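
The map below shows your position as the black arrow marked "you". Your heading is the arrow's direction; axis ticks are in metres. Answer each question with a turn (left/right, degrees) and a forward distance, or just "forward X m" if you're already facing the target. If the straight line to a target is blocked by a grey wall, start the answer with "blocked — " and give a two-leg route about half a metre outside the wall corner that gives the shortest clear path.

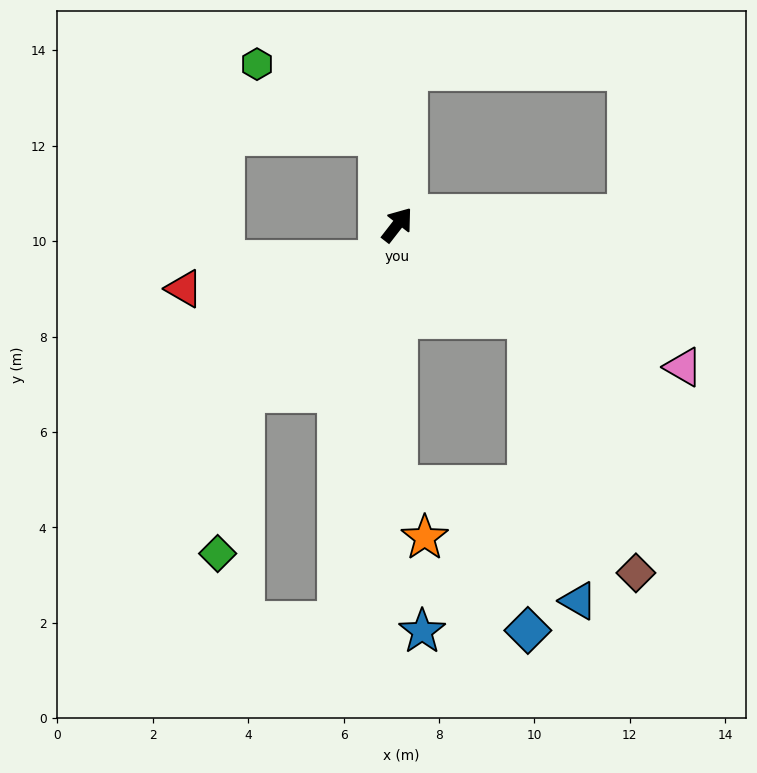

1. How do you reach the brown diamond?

blocked — turn right 88°, forward 3.4 m, then turn right 31°, forward 5.8 m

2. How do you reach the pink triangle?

turn right 79°, forward 6.7 m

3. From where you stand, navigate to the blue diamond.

blocked — turn right 88°, forward 3.4 m, then turn right 54°, forward 6.5 m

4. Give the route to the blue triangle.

blocked — turn right 88°, forward 3.4 m, then turn right 44°, forward 6.0 m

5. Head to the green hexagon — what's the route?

blocked — turn left 50°, forward 1.9 m, then turn left 47°, forward 3.0 m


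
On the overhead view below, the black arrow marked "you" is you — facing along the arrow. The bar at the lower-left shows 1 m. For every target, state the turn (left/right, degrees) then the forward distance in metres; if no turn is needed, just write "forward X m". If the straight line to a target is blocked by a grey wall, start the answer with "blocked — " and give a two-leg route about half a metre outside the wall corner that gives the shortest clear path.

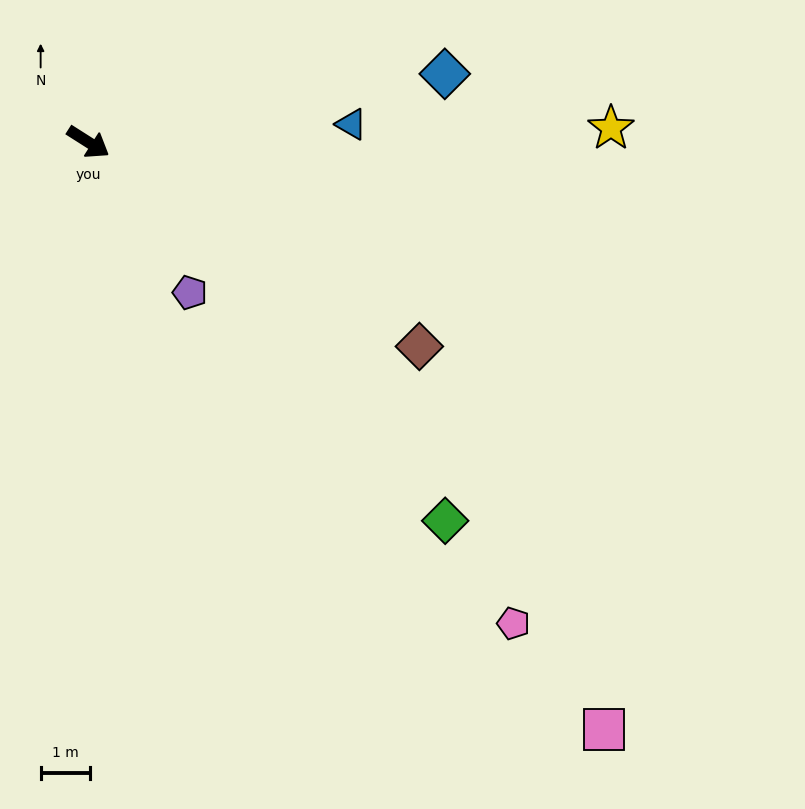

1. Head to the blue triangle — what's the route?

turn left 36°, forward 5.4 m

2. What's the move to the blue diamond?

turn left 43°, forward 7.4 m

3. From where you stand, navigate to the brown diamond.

forward 7.9 m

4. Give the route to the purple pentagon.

turn right 24°, forward 3.7 m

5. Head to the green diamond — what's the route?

turn right 14°, forward 10.6 m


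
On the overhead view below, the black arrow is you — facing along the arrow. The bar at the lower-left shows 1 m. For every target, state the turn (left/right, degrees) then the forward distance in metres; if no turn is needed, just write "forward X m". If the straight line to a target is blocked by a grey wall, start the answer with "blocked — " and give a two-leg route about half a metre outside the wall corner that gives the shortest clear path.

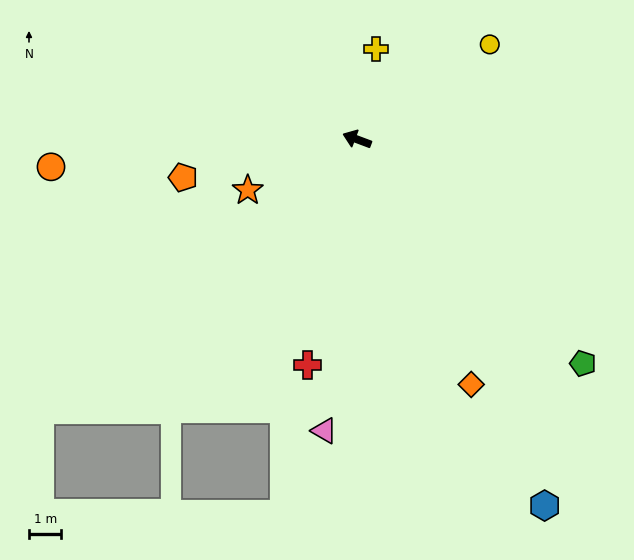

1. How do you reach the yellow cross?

turn right 81°, forward 2.8 m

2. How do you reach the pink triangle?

turn left 104°, forward 9.1 m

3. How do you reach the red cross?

turn left 98°, forward 7.1 m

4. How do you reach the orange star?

turn left 46°, forward 3.7 m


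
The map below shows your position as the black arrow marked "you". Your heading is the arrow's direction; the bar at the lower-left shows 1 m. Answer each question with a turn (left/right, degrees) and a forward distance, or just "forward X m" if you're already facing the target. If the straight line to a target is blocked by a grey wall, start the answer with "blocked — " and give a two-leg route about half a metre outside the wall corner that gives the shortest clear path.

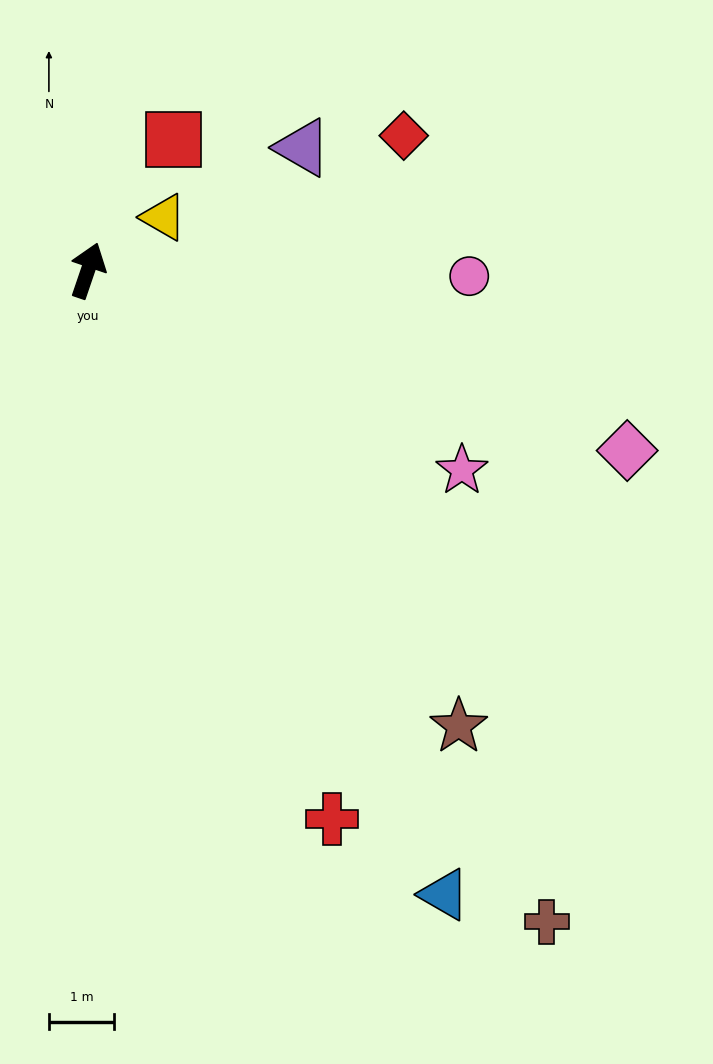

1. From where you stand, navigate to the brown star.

turn right 122°, forward 9.0 m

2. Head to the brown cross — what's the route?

turn right 126°, forward 12.2 m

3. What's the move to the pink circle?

turn right 72°, forward 5.9 m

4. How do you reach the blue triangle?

turn right 131°, forward 11.0 m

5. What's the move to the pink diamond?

turn right 90°, forward 8.7 m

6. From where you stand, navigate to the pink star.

turn right 99°, forward 6.5 m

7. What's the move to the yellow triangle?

turn right 36°, forward 1.4 m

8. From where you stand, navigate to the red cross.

turn right 137°, forward 9.2 m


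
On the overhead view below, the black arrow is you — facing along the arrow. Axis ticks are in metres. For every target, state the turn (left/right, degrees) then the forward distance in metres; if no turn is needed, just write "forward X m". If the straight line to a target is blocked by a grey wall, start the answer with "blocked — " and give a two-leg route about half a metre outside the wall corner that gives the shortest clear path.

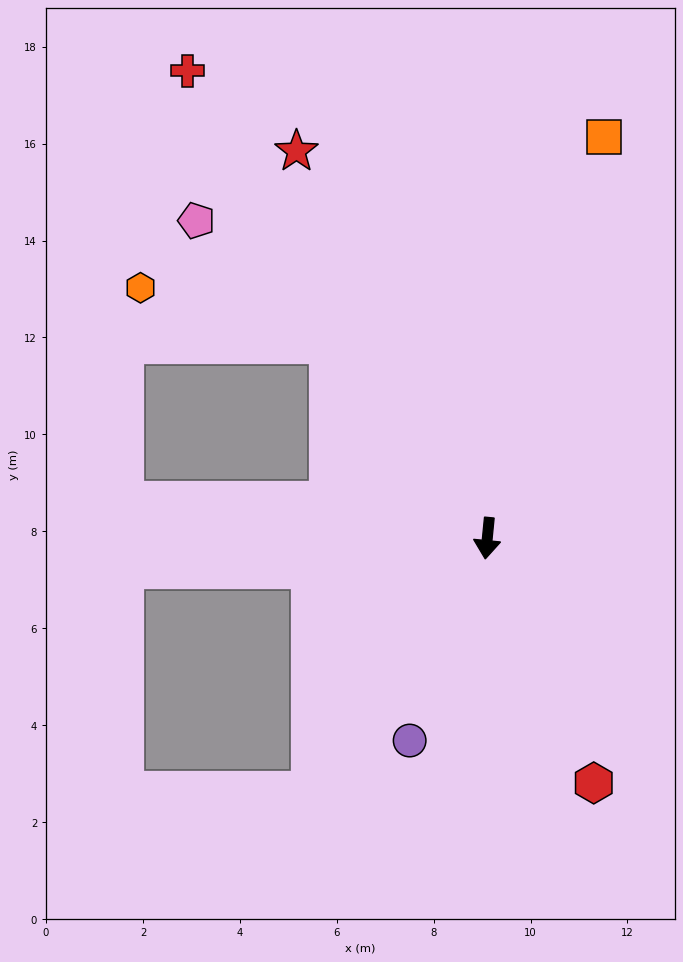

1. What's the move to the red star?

turn right 148°, forward 8.9 m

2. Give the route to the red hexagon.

turn left 29°, forward 5.5 m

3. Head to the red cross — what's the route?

turn right 142°, forward 11.5 m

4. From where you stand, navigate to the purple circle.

turn right 15°, forward 4.5 m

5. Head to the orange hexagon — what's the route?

blocked — turn right 135°, forward 5.2 m, then turn left 34°, forward 4.1 m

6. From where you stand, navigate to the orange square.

turn left 169°, forward 8.6 m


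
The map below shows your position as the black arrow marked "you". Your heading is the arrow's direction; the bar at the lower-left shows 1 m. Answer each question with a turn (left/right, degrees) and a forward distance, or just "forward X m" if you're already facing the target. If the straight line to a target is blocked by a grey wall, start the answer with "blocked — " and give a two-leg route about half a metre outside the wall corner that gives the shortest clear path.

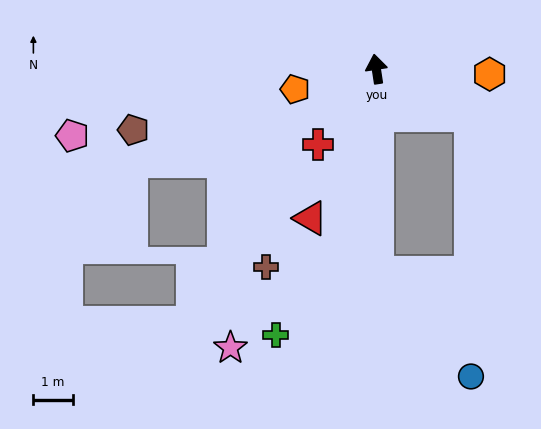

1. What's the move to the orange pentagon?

turn left 95°, forward 2.1 m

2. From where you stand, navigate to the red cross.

turn left 134°, forward 2.4 m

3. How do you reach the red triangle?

turn left 148°, forward 4.1 m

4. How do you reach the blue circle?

blocked — turn left 172°, forward 5.2 m, then turn left 41°, forward 3.5 m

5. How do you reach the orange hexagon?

turn right 101°, forward 2.9 m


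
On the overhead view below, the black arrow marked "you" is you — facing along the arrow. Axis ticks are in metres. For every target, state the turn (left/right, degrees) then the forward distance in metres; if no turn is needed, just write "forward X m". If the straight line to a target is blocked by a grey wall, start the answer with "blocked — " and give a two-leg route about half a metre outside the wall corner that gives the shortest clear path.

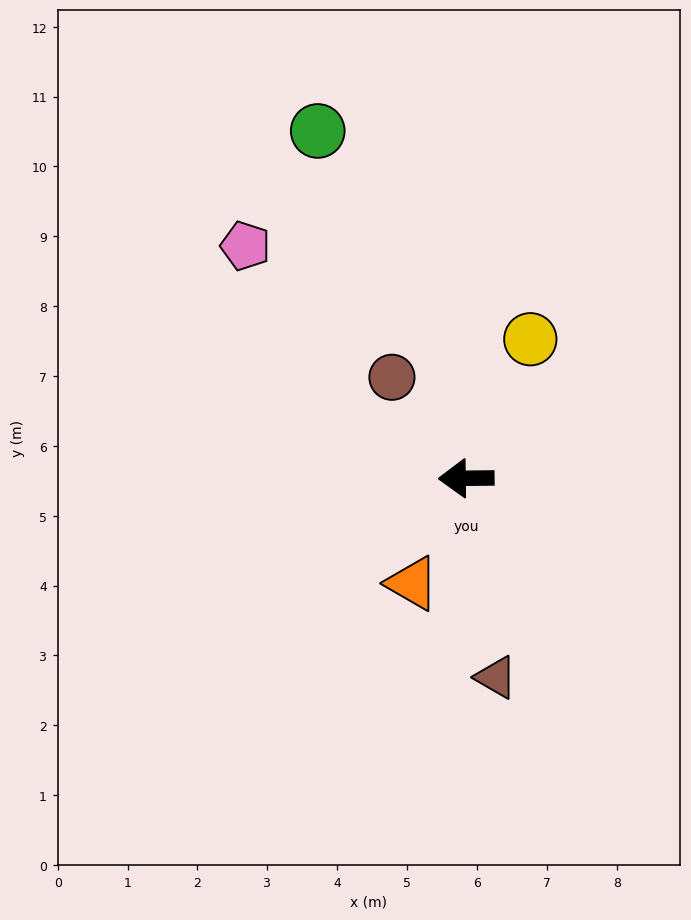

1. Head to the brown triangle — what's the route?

turn left 98°, forward 2.9 m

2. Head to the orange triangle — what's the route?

turn left 62°, forward 1.7 m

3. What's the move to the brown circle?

turn right 54°, forward 1.8 m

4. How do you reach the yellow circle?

turn right 115°, forward 2.2 m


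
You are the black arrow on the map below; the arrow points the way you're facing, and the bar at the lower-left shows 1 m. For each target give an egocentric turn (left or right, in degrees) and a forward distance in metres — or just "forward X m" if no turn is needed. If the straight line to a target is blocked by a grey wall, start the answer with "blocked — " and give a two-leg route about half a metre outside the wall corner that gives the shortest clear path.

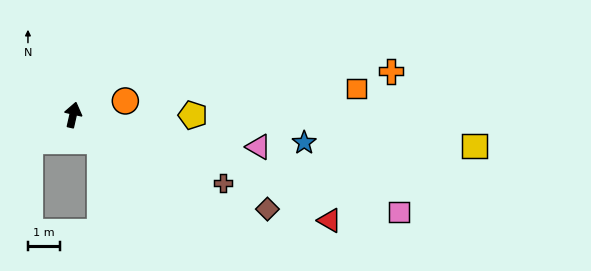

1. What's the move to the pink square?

turn right 94°, forward 10.7 m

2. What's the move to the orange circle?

turn right 62°, forward 1.7 m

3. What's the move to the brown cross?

turn right 102°, forward 5.2 m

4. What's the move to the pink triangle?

turn right 87°, forward 5.9 m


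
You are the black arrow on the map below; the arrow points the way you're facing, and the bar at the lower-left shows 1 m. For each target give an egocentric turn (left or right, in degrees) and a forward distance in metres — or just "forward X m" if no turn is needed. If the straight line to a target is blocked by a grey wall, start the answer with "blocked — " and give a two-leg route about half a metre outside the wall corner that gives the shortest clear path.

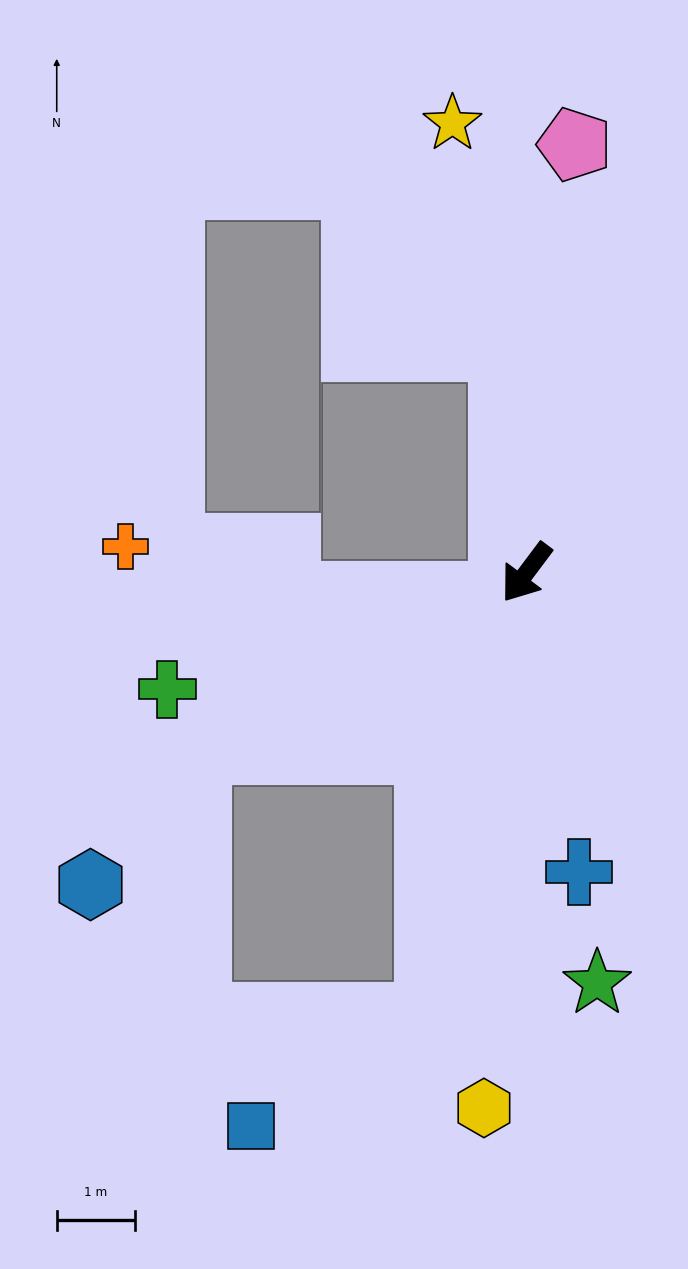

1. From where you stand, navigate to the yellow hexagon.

turn left 32°, forward 6.8 m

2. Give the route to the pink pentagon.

turn right 150°, forward 5.5 m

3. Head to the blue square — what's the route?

blocked — turn left 24°, forward 5.8 m, then turn right 45°, forward 2.7 m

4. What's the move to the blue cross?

turn left 47°, forward 3.9 m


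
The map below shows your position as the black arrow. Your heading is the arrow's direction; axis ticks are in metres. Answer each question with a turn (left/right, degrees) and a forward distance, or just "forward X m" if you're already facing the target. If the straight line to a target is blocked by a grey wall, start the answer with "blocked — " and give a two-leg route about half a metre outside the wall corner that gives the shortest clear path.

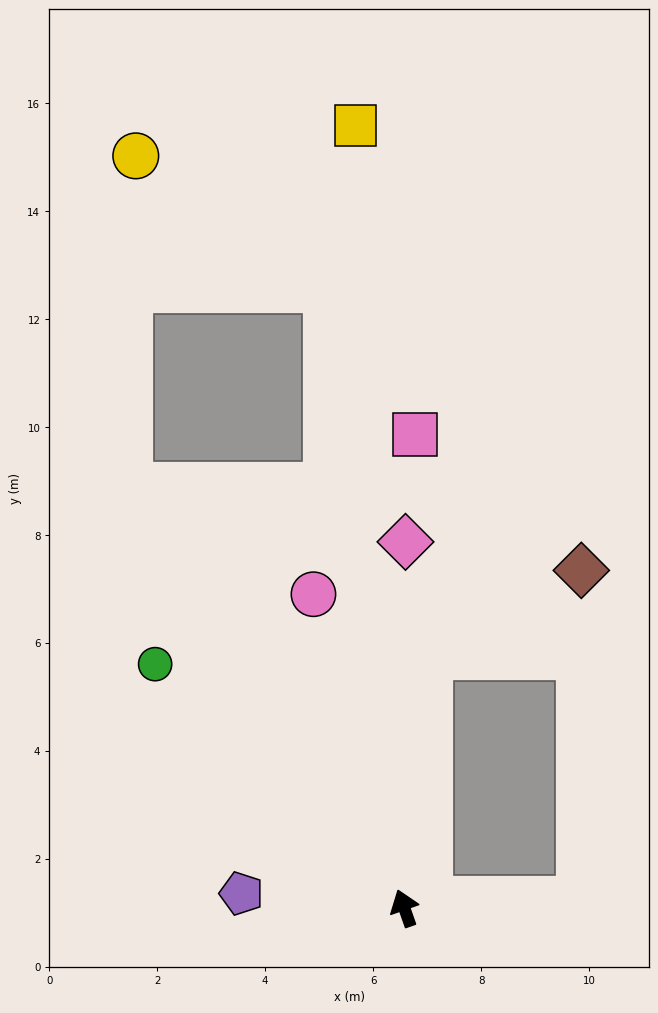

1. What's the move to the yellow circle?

blocked — turn right 12°, forward 11.5 m, then turn left 47°, forward 4.3 m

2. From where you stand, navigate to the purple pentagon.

turn left 65°, forward 3.0 m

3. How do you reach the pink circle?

turn right 3°, forward 6.1 m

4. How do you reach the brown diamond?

blocked — turn right 25°, forward 4.7 m, then turn right 55°, forward 3.2 m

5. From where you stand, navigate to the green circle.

turn left 26°, forward 6.5 m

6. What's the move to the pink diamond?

turn right 20°, forward 6.8 m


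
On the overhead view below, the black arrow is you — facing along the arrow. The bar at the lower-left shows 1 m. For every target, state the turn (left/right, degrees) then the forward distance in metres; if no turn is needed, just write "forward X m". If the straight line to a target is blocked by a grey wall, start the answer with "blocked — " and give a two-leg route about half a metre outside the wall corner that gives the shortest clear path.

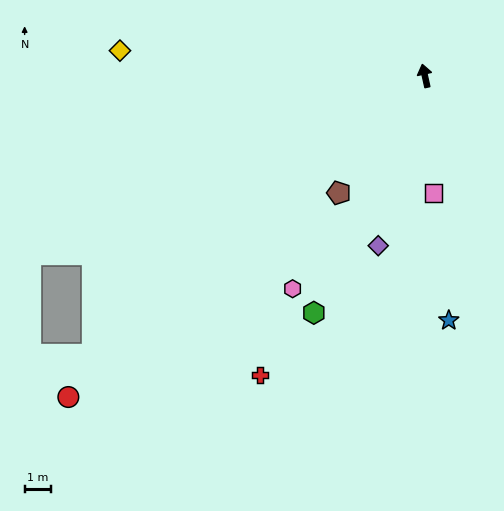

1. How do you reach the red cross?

turn left 139°, forward 13.0 m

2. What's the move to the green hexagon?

turn left 142°, forward 10.0 m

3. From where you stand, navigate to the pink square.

turn left 172°, forward 4.5 m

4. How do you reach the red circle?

turn left 119°, forward 18.3 m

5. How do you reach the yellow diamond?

turn left 73°, forward 11.7 m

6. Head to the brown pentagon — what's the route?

turn left 131°, forward 5.5 m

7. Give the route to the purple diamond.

turn left 152°, forward 6.7 m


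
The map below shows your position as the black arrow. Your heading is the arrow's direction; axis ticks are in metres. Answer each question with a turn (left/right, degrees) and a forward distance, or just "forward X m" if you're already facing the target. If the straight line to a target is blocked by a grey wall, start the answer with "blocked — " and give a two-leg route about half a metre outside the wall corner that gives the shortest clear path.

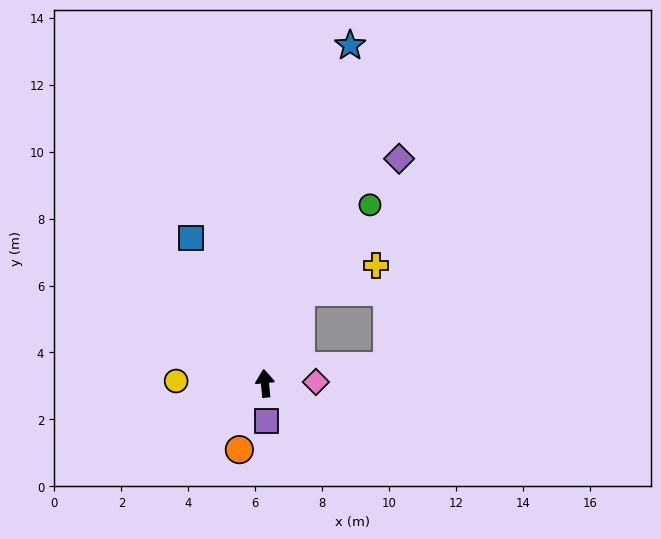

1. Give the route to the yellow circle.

turn left 83°, forward 2.7 m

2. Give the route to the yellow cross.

blocked — turn right 27°, forward 2.9 m, then turn right 49°, forward 2.4 m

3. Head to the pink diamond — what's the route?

turn right 94°, forward 1.5 m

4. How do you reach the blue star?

turn right 20°, forward 10.4 m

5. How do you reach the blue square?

turn left 21°, forward 4.9 m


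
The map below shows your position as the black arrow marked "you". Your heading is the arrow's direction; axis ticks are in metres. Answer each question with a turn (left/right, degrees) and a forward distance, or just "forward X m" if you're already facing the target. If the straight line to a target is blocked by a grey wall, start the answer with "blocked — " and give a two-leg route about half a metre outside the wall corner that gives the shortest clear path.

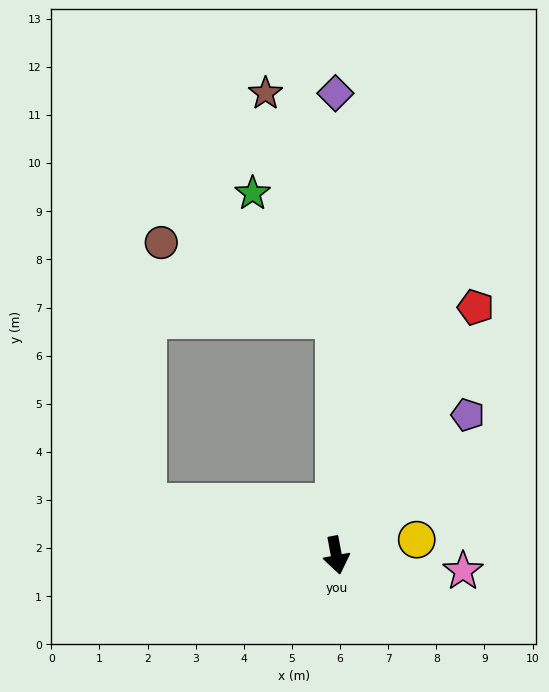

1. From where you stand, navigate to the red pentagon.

turn left 140°, forward 5.9 m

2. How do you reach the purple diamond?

turn left 169°, forward 9.6 m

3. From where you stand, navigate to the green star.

blocked — turn left 170°, forward 4.9 m, then turn left 33°, forward 3.1 m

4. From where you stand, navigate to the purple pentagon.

turn left 126°, forward 4.0 m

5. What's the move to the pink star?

turn left 72°, forward 2.7 m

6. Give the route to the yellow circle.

turn left 90°, forward 1.7 m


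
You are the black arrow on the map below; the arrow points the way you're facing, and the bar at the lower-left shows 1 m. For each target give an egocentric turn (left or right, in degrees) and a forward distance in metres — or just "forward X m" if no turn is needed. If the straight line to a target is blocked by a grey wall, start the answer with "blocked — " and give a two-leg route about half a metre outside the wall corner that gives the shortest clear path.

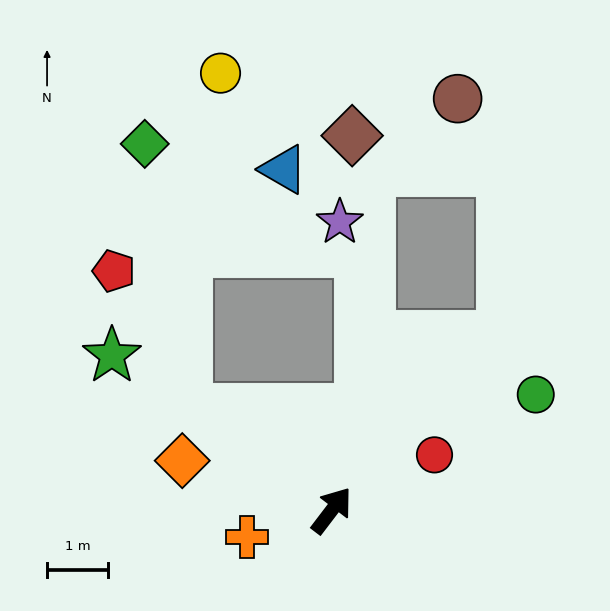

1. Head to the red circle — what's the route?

turn right 24°, forward 1.9 m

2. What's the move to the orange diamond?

turn left 109°, forward 2.6 m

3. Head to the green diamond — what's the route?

blocked — turn left 92°, forward 2.9 m, then turn right 46°, forward 4.4 m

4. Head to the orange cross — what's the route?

turn left 145°, forward 1.5 m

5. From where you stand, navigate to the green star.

turn left 92°, forward 4.4 m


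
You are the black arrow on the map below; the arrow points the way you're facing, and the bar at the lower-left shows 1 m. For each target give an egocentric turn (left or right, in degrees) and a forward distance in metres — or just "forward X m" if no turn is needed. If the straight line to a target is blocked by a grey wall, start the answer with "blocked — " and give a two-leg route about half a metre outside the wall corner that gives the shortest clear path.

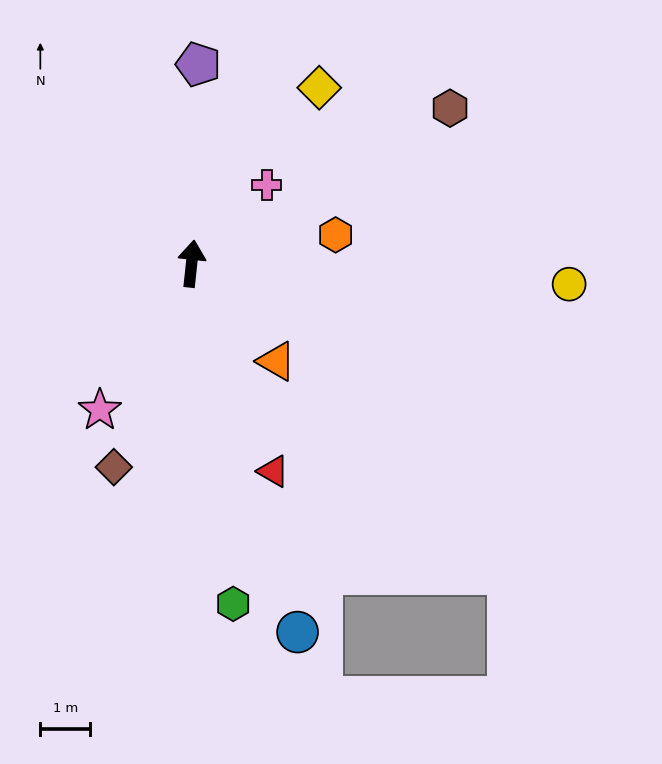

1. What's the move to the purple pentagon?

turn left 4°, forward 4.0 m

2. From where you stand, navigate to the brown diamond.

turn left 165°, forward 4.4 m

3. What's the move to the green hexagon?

turn right 167°, forward 6.9 m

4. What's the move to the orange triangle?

turn right 133°, forward 2.6 m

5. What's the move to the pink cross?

turn right 38°, forward 2.2 m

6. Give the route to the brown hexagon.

turn right 53°, forward 6.0 m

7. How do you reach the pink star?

turn left 154°, forward 3.5 m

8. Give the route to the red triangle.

turn right 152°, forward 4.5 m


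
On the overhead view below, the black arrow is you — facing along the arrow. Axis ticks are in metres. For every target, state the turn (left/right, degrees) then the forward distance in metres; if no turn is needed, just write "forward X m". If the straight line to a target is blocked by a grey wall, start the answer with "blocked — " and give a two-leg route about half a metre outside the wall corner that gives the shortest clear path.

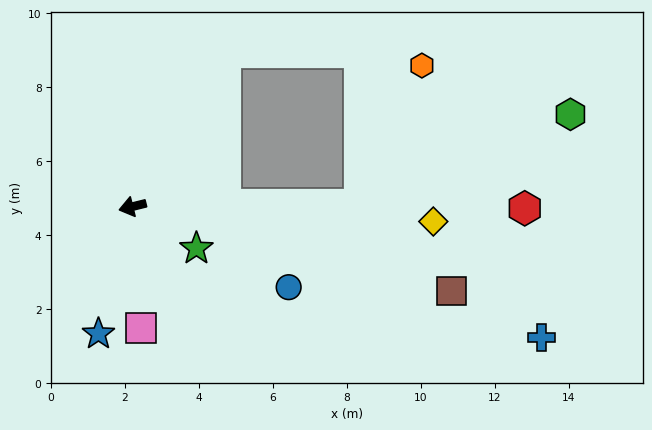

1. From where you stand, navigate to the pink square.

turn left 80°, forward 3.3 m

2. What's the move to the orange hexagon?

blocked — turn left 167°, forward 6.1 m, then turn left 65°, forward 4.1 m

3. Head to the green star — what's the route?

turn left 133°, forward 2.1 m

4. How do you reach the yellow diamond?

turn left 163°, forward 8.1 m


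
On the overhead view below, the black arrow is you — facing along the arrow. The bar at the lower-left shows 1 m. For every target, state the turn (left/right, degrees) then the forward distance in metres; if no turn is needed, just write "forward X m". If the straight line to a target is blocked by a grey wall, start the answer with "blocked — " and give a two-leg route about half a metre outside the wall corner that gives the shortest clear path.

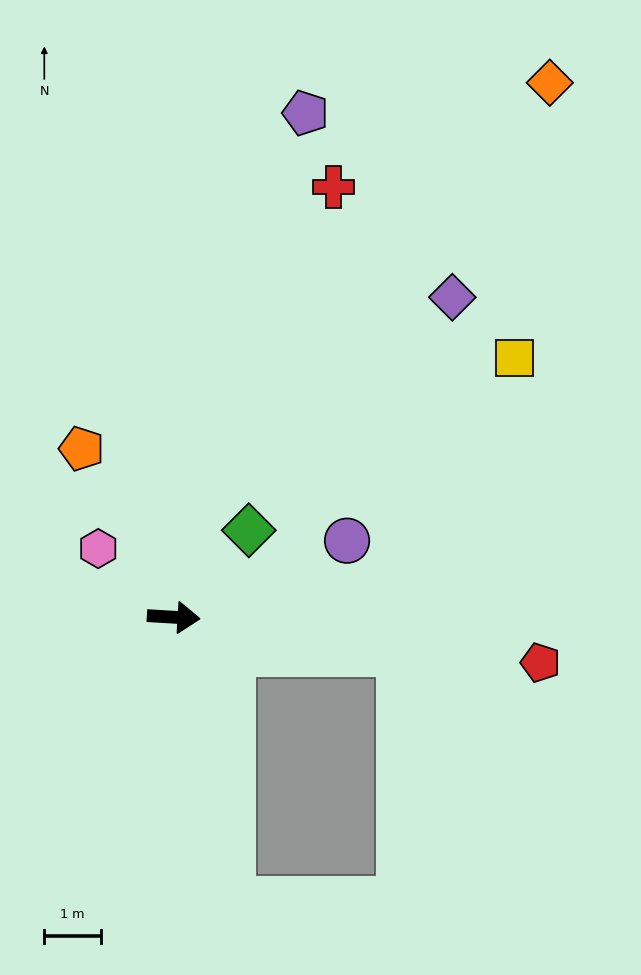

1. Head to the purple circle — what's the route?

turn left 27°, forward 3.3 m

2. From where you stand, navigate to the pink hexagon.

turn left 141°, forward 1.8 m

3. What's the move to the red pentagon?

turn right 4°, forward 6.5 m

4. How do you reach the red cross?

turn left 73°, forward 8.1 m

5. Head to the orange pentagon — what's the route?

turn left 122°, forward 3.4 m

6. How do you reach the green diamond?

turn left 53°, forward 2.0 m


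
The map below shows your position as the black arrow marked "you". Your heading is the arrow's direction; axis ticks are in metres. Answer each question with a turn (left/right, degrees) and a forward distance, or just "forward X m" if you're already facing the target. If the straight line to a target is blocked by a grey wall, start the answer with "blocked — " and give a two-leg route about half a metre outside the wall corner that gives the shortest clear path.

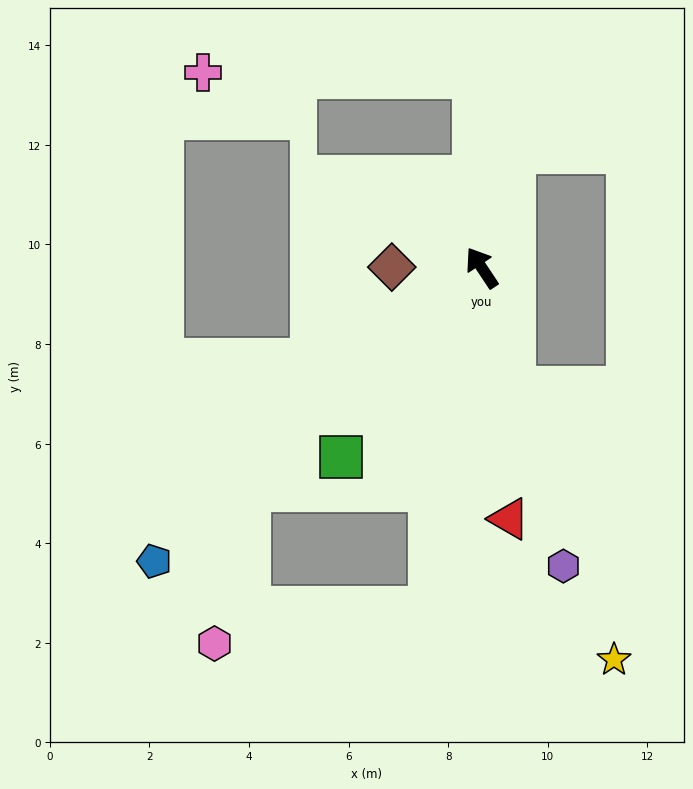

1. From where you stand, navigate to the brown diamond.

turn left 56°, forward 1.8 m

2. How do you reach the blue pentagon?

turn left 98°, forward 8.8 m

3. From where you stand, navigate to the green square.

turn left 110°, forward 4.7 m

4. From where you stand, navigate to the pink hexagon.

blocked — turn left 100°, forward 6.5 m, then turn left 33°, forward 3.2 m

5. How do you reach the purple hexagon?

turn left 162°, forward 6.2 m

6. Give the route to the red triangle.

turn left 153°, forward 5.1 m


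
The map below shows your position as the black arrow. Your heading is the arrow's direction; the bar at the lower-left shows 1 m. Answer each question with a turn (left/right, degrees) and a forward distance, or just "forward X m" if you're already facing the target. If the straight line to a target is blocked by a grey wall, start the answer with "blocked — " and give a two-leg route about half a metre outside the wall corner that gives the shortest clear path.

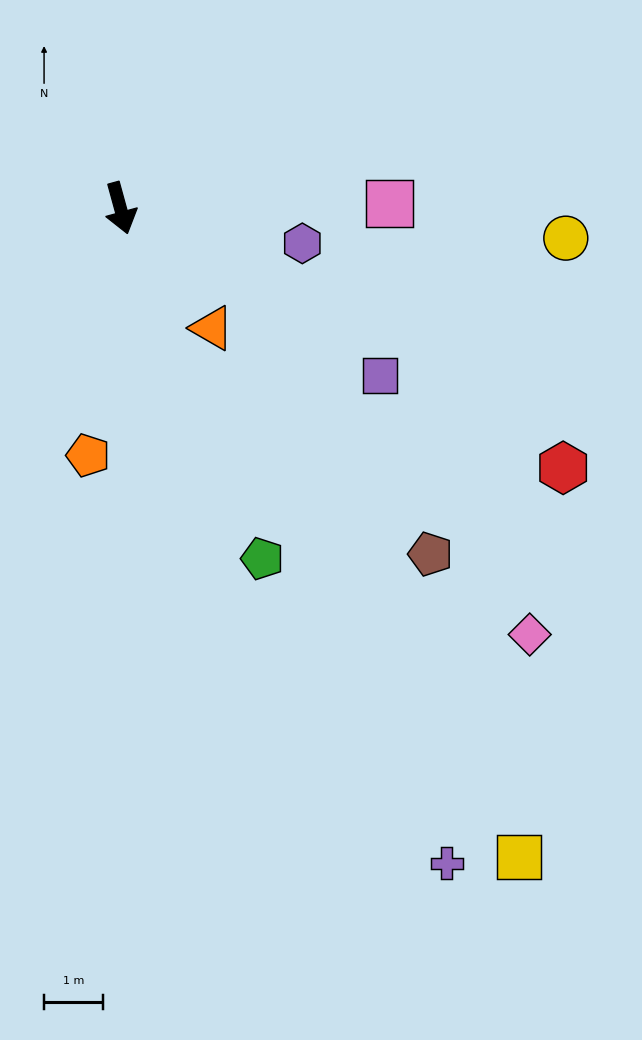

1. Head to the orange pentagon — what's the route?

turn right 23°, forward 4.3 m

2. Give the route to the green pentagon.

turn left 7°, forward 6.5 m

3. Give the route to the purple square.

turn left 42°, forward 5.3 m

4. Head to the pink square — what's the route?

turn left 76°, forward 4.6 m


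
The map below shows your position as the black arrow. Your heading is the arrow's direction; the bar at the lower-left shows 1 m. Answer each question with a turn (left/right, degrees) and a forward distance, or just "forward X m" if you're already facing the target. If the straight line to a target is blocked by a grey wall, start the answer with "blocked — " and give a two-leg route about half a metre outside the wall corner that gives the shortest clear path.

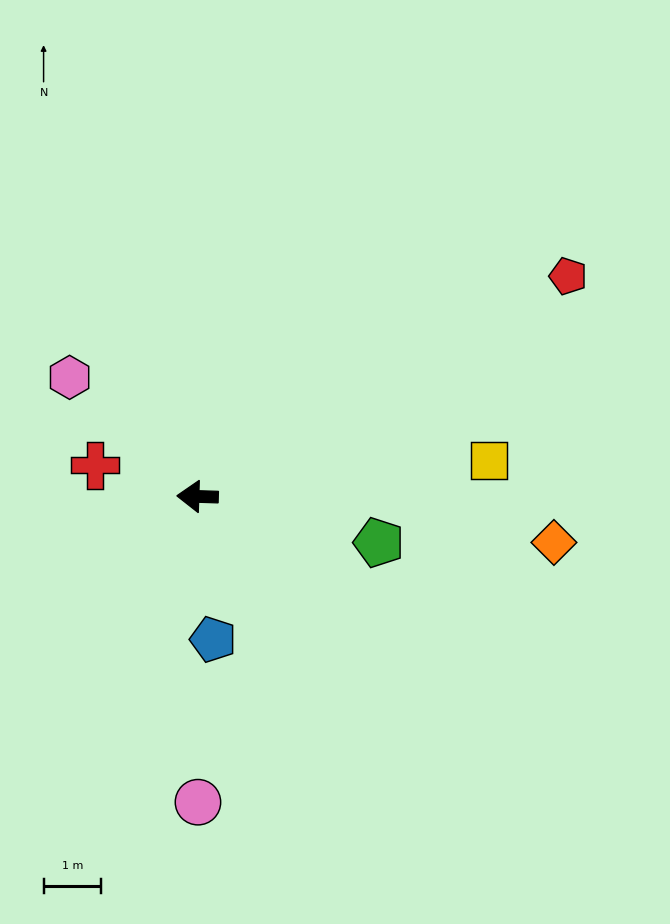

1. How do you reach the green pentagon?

turn left 168°, forward 3.2 m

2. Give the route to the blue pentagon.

turn left 98°, forward 2.5 m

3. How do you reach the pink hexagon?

turn right 41°, forward 3.0 m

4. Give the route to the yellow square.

turn right 171°, forward 5.1 m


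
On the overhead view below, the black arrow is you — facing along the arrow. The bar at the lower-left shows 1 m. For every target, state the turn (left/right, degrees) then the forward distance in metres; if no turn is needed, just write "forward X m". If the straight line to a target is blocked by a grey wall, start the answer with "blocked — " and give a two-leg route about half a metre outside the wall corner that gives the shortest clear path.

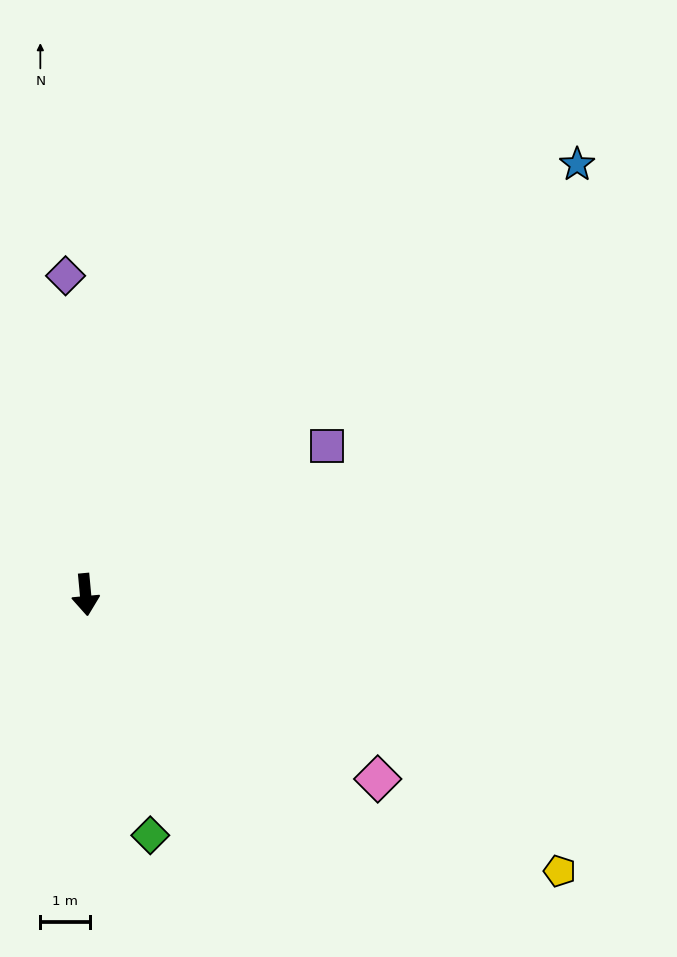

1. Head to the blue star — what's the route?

turn left 126°, forward 13.3 m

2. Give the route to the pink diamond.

turn left 52°, forward 7.0 m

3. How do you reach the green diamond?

turn left 10°, forward 5.1 m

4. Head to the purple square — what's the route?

turn left 116°, forward 5.8 m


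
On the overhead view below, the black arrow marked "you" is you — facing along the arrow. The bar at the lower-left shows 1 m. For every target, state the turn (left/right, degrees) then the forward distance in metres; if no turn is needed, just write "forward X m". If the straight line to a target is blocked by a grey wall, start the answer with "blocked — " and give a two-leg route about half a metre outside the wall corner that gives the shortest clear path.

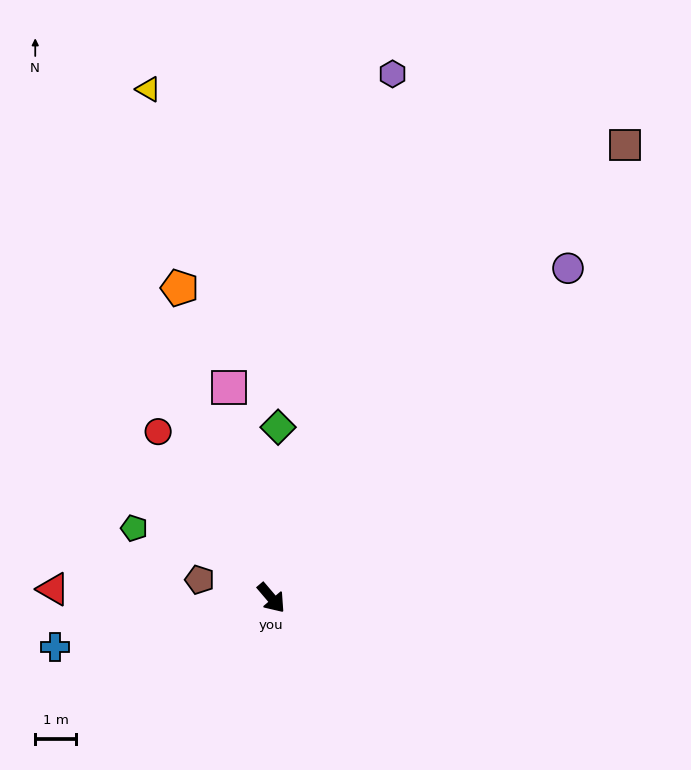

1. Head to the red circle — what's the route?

turn left 174°, forward 4.9 m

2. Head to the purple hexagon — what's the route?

turn left 127°, forward 13.2 m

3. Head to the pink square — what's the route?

turn left 151°, forward 5.3 m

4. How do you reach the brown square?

turn left 102°, forward 14.1 m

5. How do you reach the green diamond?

turn left 137°, forward 4.2 m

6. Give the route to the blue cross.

turn right 118°, forward 5.4 m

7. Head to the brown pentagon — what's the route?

turn right 145°, forward 1.8 m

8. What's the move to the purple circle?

turn left 98°, forward 10.9 m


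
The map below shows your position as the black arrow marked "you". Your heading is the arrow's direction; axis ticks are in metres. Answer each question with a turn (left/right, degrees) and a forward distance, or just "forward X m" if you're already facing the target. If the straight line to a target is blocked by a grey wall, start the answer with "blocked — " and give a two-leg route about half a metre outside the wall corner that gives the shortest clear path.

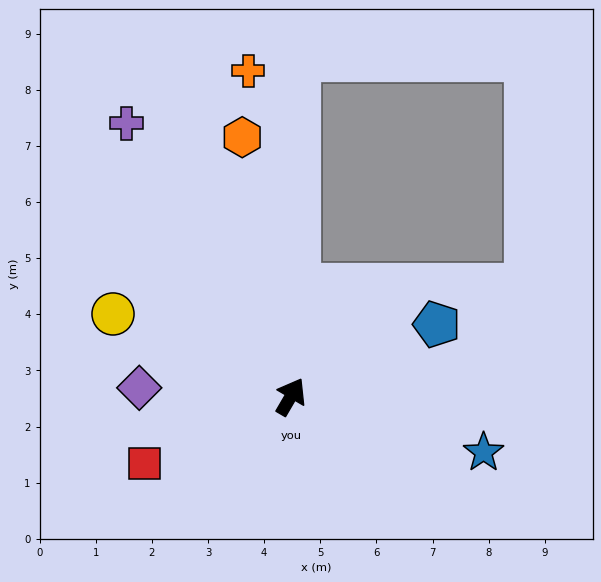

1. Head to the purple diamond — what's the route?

turn left 117°, forward 2.7 m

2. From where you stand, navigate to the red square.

turn left 145°, forward 2.9 m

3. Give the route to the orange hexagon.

turn left 41°, forward 4.7 m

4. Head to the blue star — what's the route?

turn right 76°, forward 3.6 m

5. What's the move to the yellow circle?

turn left 95°, forward 3.5 m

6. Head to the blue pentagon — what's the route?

turn right 33°, forward 2.9 m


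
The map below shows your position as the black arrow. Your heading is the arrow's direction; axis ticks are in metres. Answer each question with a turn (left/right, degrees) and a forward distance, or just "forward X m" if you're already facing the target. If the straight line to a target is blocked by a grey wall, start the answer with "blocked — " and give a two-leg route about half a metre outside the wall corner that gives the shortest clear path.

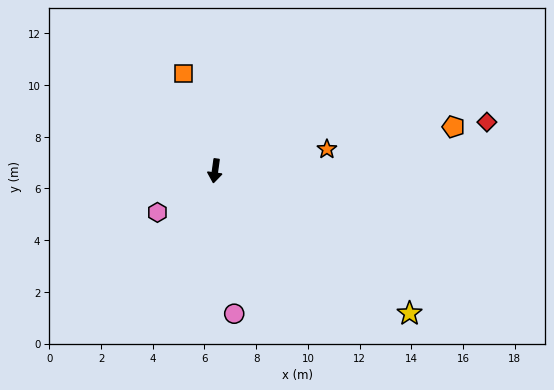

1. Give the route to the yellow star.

turn left 62°, forward 9.3 m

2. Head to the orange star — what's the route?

turn left 109°, forward 4.4 m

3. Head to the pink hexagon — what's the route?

turn right 46°, forward 2.7 m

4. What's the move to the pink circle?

turn left 15°, forward 5.6 m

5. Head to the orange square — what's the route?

turn right 154°, forward 3.9 m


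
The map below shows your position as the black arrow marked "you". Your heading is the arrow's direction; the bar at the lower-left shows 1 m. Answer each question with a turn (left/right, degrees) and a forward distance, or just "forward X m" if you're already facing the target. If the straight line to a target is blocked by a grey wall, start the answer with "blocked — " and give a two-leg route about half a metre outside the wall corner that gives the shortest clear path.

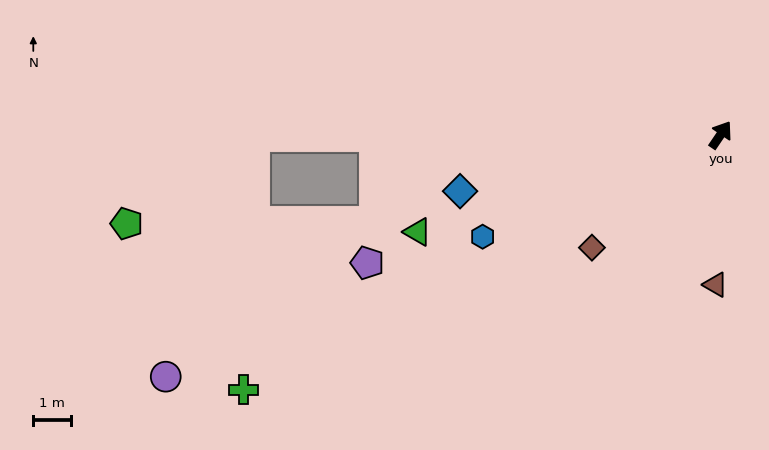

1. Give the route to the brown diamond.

turn left 165°, forward 4.6 m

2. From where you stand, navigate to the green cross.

turn left 152°, forward 14.4 m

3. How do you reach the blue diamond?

turn left 136°, forward 7.1 m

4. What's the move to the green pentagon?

blocked — turn left 124°, forward 12.4 m, then turn left 35°, forward 4.1 m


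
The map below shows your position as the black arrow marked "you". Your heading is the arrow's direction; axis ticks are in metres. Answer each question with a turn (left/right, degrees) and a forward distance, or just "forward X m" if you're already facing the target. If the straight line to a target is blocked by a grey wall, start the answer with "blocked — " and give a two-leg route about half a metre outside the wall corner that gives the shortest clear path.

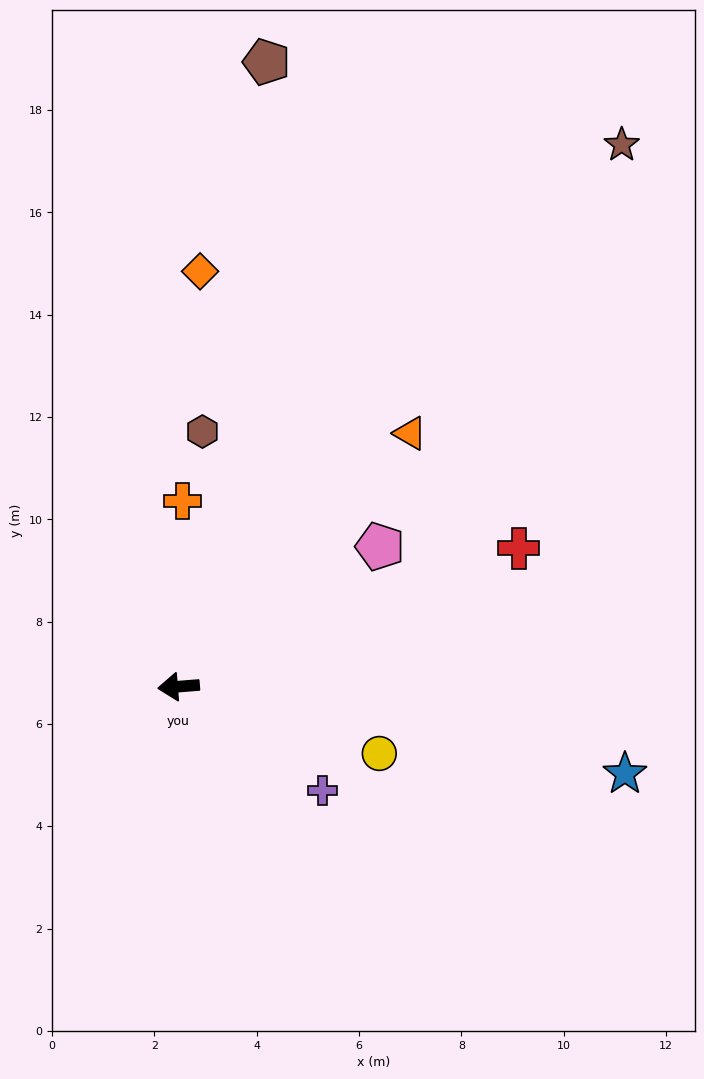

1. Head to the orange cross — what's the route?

turn right 96°, forward 3.6 m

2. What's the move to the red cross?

turn right 162°, forward 7.2 m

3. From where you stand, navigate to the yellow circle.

turn left 157°, forward 4.1 m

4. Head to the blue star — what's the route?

turn left 164°, forward 8.9 m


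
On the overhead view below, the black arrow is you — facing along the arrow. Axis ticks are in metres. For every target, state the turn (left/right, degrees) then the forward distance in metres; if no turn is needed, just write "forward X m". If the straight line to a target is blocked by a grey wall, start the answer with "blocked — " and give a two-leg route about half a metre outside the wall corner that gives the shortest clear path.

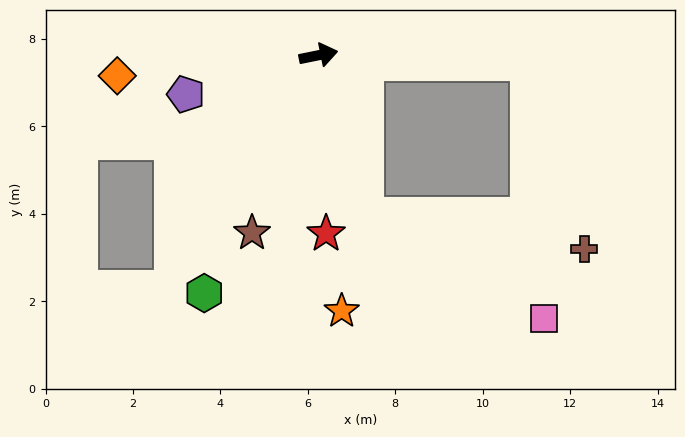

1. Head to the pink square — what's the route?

blocked — turn right 85°, forward 3.8 m, then turn left 44°, forward 4.7 m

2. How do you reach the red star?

turn right 99°, forward 4.1 m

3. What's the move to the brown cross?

blocked — turn right 85°, forward 3.8 m, then turn left 65°, forward 5.1 m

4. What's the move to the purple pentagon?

turn right 175°, forward 3.2 m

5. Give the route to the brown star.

turn right 122°, forward 4.3 m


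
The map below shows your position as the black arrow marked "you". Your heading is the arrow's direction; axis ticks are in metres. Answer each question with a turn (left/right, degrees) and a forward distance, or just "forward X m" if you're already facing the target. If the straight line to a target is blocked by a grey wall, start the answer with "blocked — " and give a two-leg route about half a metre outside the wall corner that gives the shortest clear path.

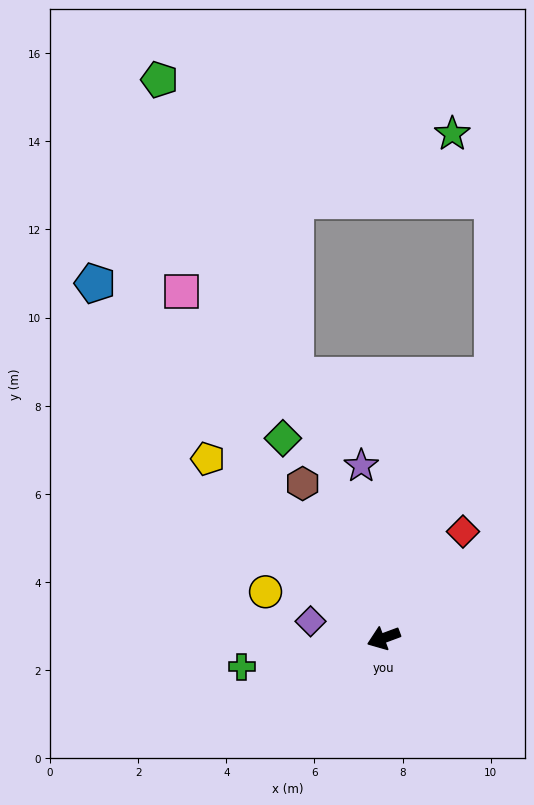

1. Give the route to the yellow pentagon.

turn right 66°, forward 5.7 m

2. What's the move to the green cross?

turn right 9°, forward 3.3 m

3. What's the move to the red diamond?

turn right 147°, forward 3.0 m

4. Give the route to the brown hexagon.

turn right 83°, forward 4.0 m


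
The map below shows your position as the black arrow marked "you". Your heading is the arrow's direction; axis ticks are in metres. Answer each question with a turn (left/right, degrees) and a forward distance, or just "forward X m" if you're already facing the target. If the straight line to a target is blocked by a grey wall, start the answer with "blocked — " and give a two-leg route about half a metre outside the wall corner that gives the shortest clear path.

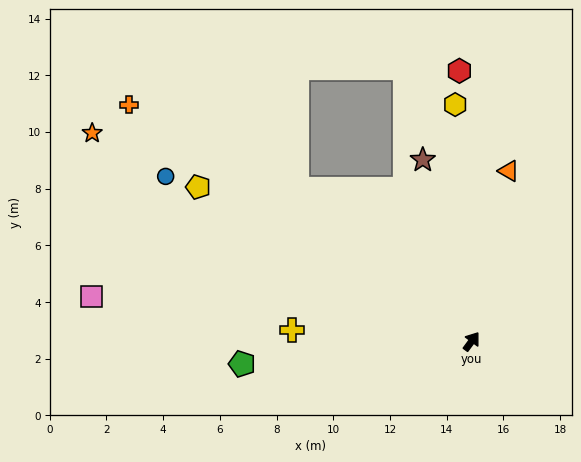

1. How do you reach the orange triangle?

turn left 24°, forward 6.2 m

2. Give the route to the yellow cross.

turn left 123°, forward 6.4 m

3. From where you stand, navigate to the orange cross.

turn left 92°, forward 14.7 m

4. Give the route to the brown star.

turn left 51°, forward 6.6 m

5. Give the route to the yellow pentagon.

turn left 97°, forward 11.1 m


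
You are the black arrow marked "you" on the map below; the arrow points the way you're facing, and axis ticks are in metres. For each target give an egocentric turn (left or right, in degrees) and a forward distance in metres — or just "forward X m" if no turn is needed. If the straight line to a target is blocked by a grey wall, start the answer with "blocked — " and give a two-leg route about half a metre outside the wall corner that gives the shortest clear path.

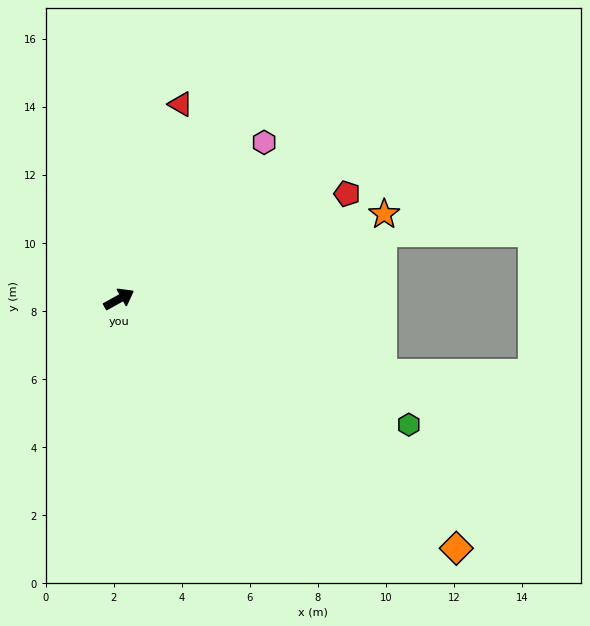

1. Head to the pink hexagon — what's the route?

turn left 18°, forward 6.3 m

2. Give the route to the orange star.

turn right 11°, forward 8.2 m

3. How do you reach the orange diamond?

turn right 65°, forward 12.3 m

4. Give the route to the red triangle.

turn left 43°, forward 6.0 m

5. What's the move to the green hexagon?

turn right 52°, forward 9.3 m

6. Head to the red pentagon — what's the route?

turn right 4°, forward 7.4 m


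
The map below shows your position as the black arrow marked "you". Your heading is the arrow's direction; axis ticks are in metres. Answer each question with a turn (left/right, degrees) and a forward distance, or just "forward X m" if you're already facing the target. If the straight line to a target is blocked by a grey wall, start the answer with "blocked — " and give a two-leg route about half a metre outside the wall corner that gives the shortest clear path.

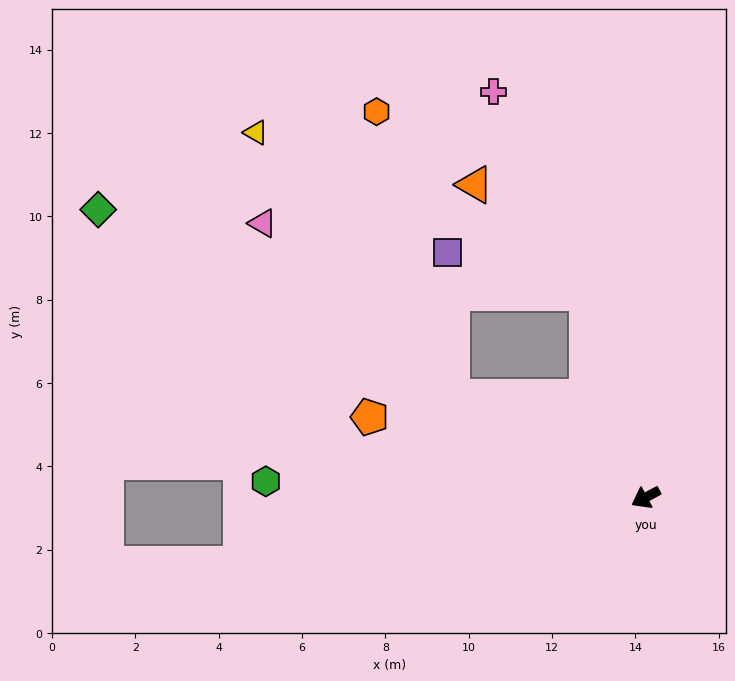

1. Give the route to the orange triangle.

blocked — turn right 102°, forward 5.1 m, then turn left 30°, forward 3.8 m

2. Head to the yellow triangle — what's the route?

blocked — turn right 56°, forward 5.2 m, then turn right 26°, forward 7.9 m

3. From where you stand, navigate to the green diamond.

turn right 56°, forward 14.8 m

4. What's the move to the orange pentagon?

turn right 44°, forward 6.9 m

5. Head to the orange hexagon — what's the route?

blocked — turn right 56°, forward 5.2 m, then turn right 47°, forward 7.1 m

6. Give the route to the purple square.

blocked — turn right 102°, forward 5.1 m, then turn left 58°, forward 3.5 m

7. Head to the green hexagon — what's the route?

turn right 31°, forward 9.1 m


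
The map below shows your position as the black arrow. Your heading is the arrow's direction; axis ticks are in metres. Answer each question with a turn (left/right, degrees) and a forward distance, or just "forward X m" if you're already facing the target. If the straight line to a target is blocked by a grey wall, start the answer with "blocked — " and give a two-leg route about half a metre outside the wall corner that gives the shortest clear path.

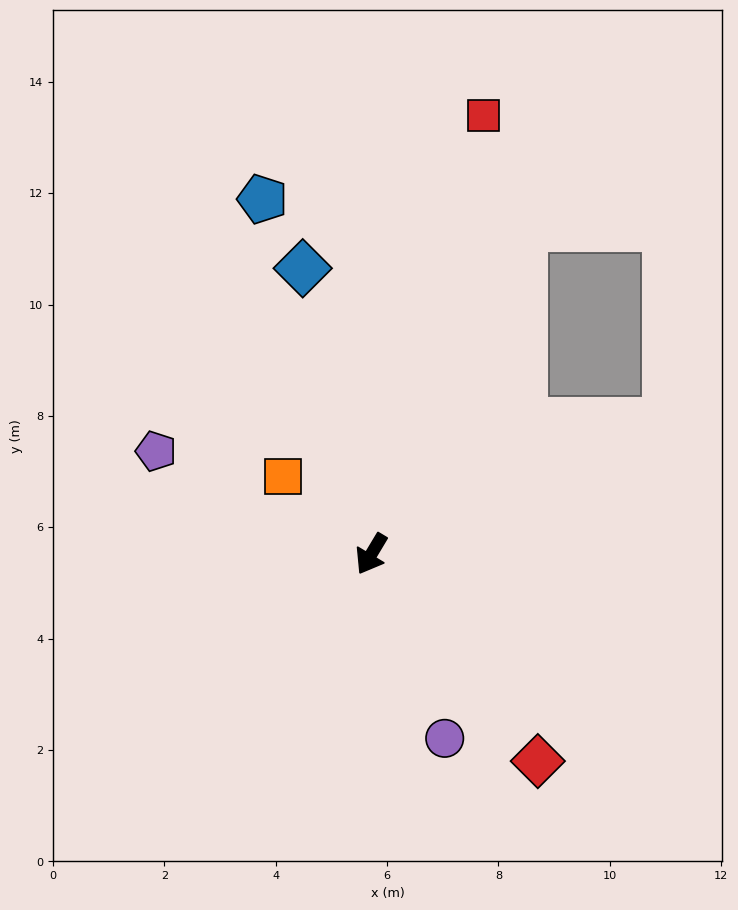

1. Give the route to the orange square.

turn right 100°, forward 2.1 m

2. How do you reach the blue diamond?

turn right 136°, forward 5.3 m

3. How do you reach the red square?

turn right 163°, forward 8.1 m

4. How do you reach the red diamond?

turn left 70°, forward 4.8 m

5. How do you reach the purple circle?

turn left 53°, forward 3.6 m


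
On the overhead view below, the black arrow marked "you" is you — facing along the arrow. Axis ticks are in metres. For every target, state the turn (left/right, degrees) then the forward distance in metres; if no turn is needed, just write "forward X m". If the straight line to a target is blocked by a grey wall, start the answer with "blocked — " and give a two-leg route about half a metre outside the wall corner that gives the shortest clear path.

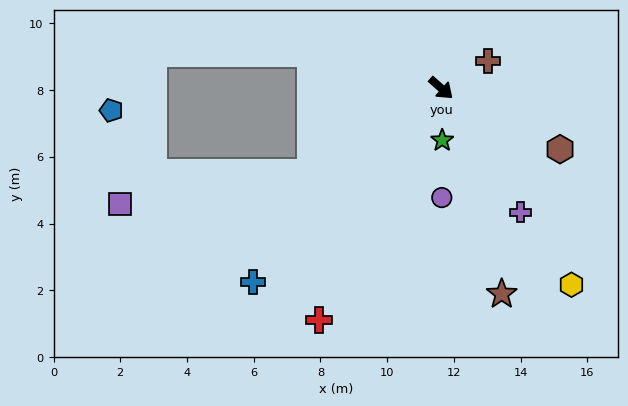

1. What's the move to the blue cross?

turn right 93°, forward 8.1 m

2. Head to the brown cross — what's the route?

turn left 72°, forward 1.6 m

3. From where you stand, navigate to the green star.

turn right 47°, forward 1.6 m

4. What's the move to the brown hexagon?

turn left 14°, forward 4.0 m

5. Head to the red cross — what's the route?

turn right 76°, forward 7.9 m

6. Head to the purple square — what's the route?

blocked — turn right 105°, forward 4.6 m, then turn right 24°, forward 5.8 m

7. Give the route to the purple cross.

turn right 16°, forward 4.4 m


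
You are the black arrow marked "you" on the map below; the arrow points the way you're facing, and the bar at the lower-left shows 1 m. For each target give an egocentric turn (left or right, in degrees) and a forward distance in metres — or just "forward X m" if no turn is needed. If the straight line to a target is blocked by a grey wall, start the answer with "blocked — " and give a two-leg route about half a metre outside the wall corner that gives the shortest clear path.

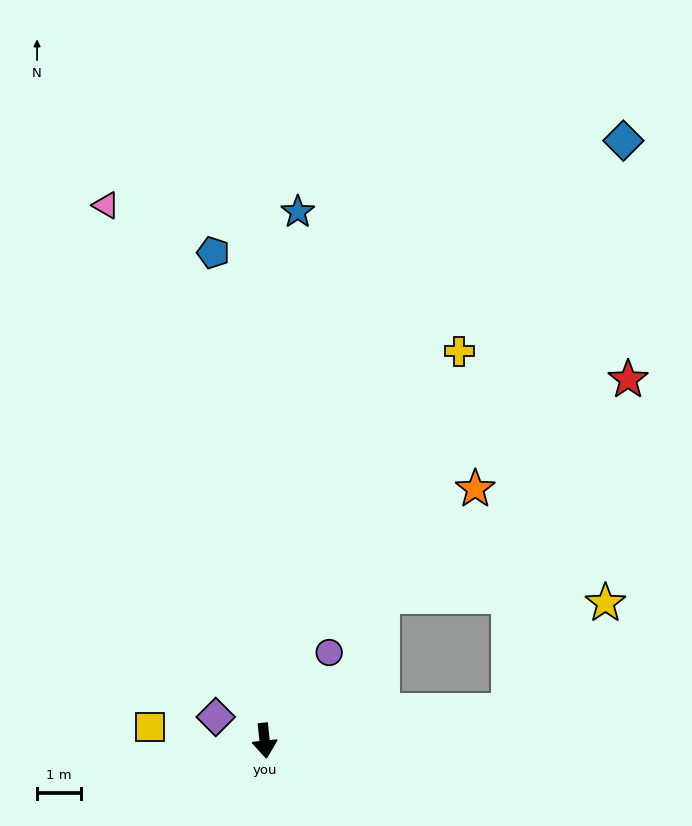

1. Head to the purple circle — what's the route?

turn left 138°, forward 2.5 m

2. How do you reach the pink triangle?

turn right 169°, forward 12.7 m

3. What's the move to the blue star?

turn left 170°, forward 12.0 m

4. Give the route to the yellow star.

blocked — turn left 91°, forward 5.6 m, then turn left 42°, forward 3.3 m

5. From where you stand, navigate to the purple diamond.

turn right 122°, forward 1.2 m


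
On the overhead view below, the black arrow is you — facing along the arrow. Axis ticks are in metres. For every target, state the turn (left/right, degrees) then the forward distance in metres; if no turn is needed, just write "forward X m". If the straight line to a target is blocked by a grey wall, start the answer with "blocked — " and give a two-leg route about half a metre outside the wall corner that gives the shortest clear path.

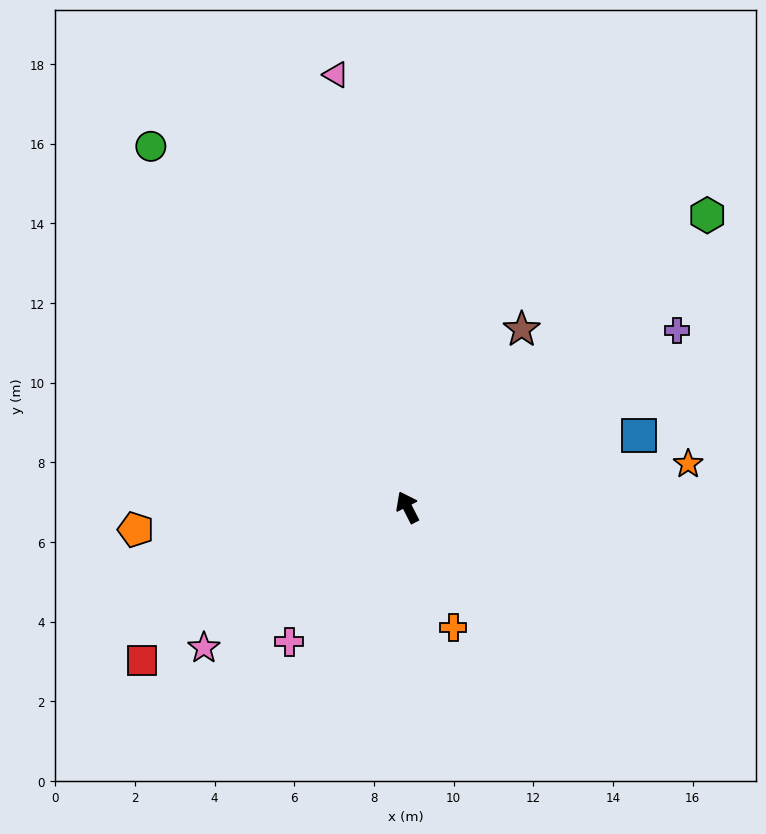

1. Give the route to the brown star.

turn right 60°, forward 5.3 m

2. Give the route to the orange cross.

turn left 174°, forward 3.2 m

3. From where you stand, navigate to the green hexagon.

turn right 73°, forward 10.5 m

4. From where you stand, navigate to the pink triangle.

turn right 18°, forward 11.0 m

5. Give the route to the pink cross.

turn left 112°, forward 4.5 m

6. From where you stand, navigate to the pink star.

turn left 98°, forward 6.2 m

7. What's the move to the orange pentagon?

turn left 68°, forward 6.8 m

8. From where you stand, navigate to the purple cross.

turn right 84°, forward 8.1 m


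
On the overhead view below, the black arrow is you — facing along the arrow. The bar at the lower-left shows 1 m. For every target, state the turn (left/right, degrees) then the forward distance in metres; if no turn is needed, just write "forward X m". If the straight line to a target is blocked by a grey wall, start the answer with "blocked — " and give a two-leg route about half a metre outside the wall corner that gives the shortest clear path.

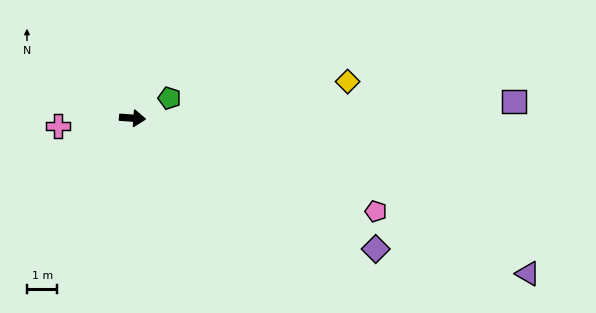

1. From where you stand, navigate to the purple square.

turn left 7°, forward 12.6 m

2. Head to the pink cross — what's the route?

turn right 170°, forward 2.5 m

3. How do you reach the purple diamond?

turn right 24°, forward 9.1 m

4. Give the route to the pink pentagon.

turn right 17°, forward 8.6 m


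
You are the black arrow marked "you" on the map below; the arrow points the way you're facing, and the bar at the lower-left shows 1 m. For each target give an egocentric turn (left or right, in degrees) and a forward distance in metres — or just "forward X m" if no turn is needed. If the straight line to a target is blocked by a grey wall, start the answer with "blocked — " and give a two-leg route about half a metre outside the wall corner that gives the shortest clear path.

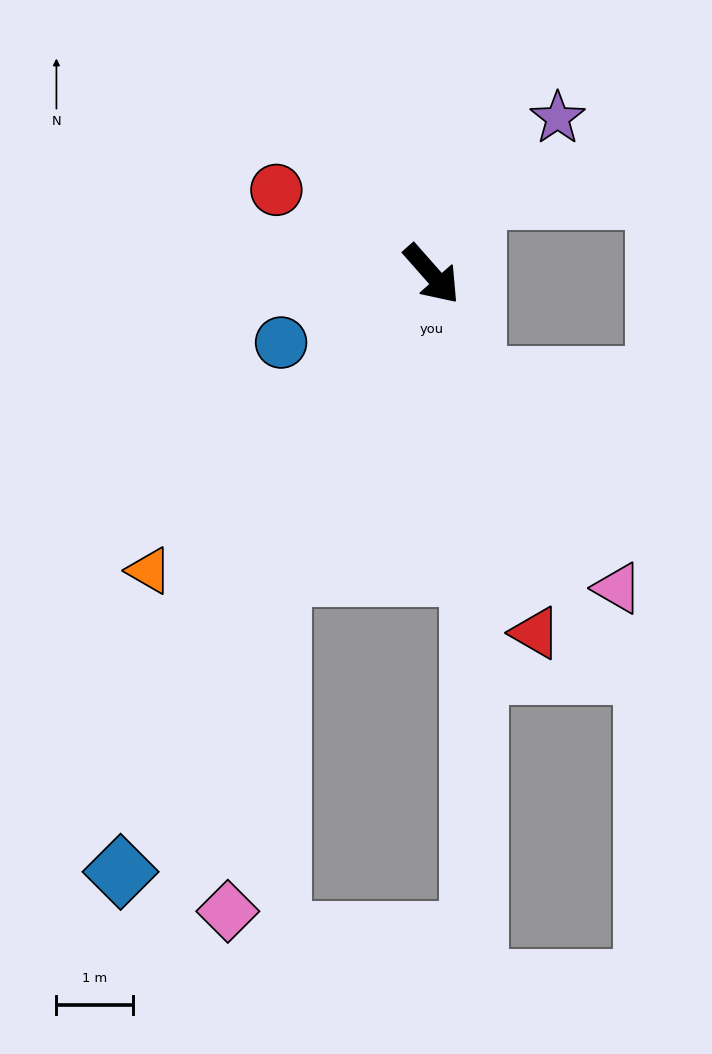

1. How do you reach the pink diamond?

blocked — turn right 69°, forward 4.4 m, then turn left 19°, forward 4.5 m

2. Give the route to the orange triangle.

turn right 85°, forward 5.3 m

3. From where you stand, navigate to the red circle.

turn right 160°, forward 2.3 m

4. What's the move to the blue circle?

turn right 107°, forward 2.2 m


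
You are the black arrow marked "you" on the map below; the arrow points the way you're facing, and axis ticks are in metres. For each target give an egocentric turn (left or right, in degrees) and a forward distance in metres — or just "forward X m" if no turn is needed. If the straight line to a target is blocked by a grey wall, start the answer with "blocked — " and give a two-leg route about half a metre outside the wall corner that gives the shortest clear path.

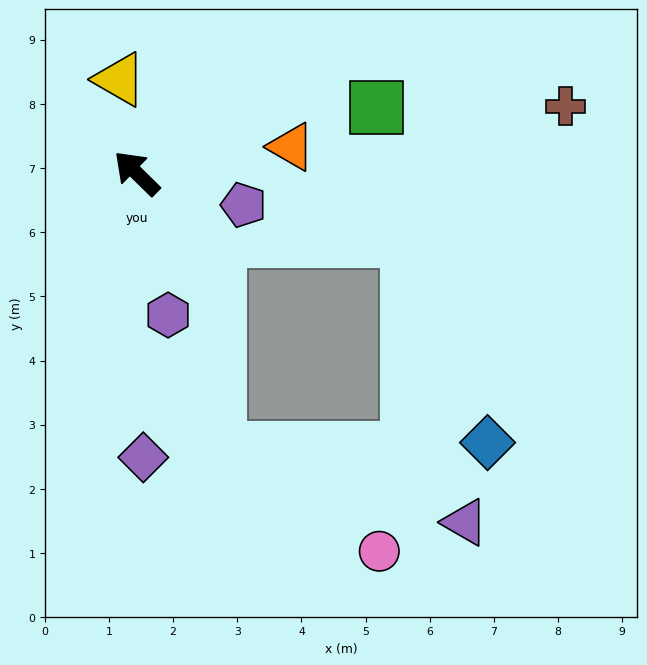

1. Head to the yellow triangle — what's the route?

turn right 35°, forward 1.5 m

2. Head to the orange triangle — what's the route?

turn right 126°, forward 2.4 m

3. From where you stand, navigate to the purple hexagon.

turn left 147°, forward 2.3 m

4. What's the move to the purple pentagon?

turn right 152°, forward 1.7 m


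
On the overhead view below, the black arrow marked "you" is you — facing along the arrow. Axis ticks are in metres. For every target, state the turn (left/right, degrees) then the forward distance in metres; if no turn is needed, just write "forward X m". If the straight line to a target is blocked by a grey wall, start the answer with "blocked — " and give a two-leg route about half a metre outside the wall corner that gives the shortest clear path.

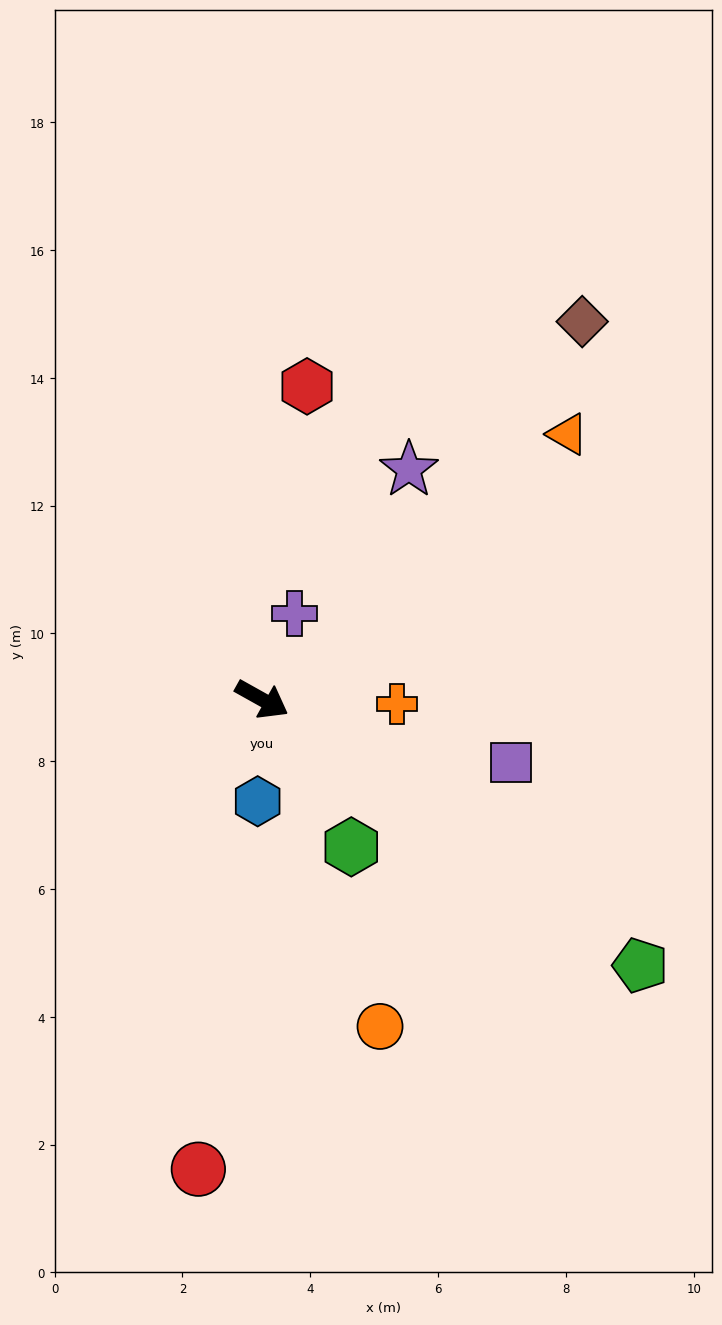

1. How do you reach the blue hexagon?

turn right 63°, forward 1.6 m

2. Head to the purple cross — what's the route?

turn left 98°, forward 1.4 m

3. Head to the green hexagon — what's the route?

turn right 30°, forward 2.7 m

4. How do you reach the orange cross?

turn left 27°, forward 2.1 m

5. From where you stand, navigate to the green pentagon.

turn right 6°, forward 7.2 m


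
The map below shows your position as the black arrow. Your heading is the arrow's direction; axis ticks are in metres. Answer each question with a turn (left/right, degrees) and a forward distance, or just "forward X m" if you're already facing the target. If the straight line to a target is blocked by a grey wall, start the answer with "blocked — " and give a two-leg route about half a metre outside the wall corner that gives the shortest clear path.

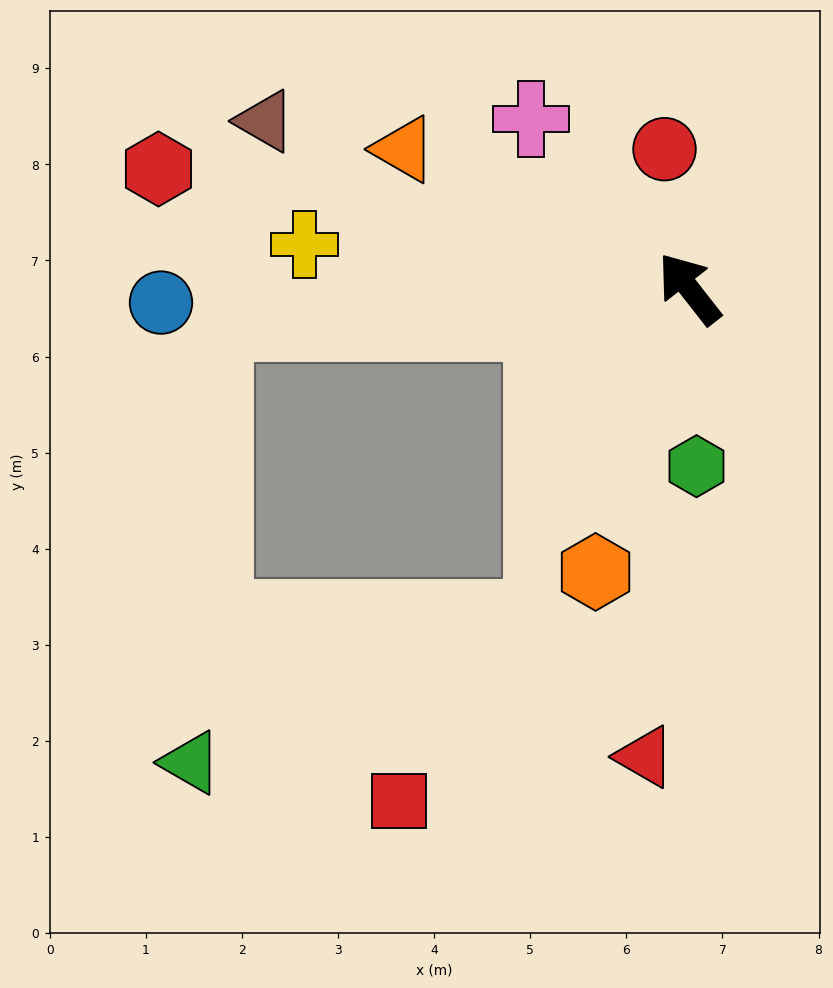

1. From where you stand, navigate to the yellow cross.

turn left 45°, forward 4.0 m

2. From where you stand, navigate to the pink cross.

turn left 5°, forward 2.4 m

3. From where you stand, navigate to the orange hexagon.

turn left 124°, forward 3.1 m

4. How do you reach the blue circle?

turn left 53°, forward 5.5 m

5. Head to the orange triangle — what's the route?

turn left 26°, forward 3.3 m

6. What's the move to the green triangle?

blocked — turn left 56°, forward 5.0 m, then turn left 83°, forward 4.6 m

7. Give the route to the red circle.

turn right 28°, forward 1.5 m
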